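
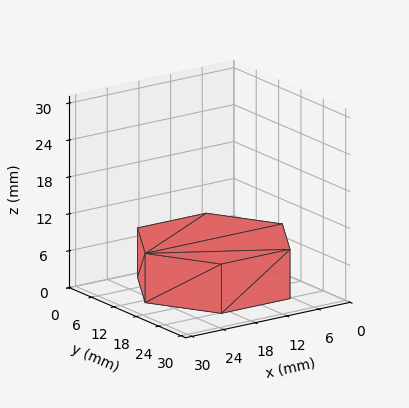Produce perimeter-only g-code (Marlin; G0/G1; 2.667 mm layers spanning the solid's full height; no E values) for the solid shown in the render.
Reading the render: the shape is a regular 6-sided prism (a cylinder approximated with 6 flat sides), circumscribed radius ≈ 13 mm, height ≈ 8 mm (dimensions read to the nearest mm from the axis ticks). For the g-code, the solid's height is divided into equal slices at the stated Δz and each level perimeter traced with G1 moves after a G0 lift.

; perimeter-only toolpath
G21 ; units = mm
G90 ; absolute positioning
G28 ; home
; layer 1
G0 Z2.667
G0 X26.000 Y13.000
G1 X19.500 Y24.258
G1 X6.500 Y24.258
G1 X0.000 Y13.000
G1 X6.500 Y1.742
G1 X19.500 Y1.742
G1 X26.000 Y13.000
; layer 2
G0 Z5.333
G0 X26.000 Y13.000
G1 X19.500 Y24.258
G1 X6.500 Y24.258
G1 X0.000 Y13.000
G1 X6.500 Y1.742
G1 X19.500 Y1.742
G1 X26.000 Y13.000
; layer 3
G0 Z8.000
G0 X26.000 Y13.000
G1 X19.500 Y24.258
G1 X6.500 Y24.258
G1 X0.000 Y13.000
G1 X6.500 Y1.742
G1 X19.500 Y1.742
G1 X26.000 Y13.000
M2 ; end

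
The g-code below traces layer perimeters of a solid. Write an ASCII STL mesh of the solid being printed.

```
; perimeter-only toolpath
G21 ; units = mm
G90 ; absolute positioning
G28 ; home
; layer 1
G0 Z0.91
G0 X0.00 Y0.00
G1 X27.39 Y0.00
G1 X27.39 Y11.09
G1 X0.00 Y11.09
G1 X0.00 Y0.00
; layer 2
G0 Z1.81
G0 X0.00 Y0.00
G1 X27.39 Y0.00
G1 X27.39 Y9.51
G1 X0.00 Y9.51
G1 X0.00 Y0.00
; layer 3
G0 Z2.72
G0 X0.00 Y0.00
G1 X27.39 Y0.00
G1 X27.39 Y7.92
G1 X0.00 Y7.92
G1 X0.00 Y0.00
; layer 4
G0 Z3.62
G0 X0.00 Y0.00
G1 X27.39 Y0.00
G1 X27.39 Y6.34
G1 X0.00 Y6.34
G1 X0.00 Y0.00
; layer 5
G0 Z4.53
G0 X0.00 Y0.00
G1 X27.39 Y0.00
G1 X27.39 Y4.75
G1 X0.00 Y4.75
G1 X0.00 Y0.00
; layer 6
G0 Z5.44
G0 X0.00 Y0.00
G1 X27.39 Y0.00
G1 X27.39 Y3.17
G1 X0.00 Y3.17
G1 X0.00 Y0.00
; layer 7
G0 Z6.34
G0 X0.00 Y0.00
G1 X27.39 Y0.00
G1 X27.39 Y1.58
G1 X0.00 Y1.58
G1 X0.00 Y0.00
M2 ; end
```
solid part
  facet normal 0.0000 0.0000 -1.0000
    outer loop
      vertex 27.39 12.68 0.00
      vertex 27.39 0.00 0.00
      vertex 0.00 0.00 0.00
    endloop
  endfacet
  facet normal 0.0000 0.0000 -1.0000
    outer loop
      vertex 0.00 12.68 0.00
      vertex 27.39 12.68 0.00
      vertex 0.00 0.00 0.00
    endloop
  endfacet
  facet normal 0.0000 -1.0000 0.0000
    outer loop
      vertex 0.00 0.00 0.00
      vertex 27.39 0.00 0.00
      vertex 27.39 0.00 7.25
    endloop
  endfacet
  facet normal 0.0000 -1.0000 0.0000
    outer loop
      vertex 0.00 0.00 0.00
      vertex 27.39 0.00 7.25
      vertex 0.00 0.00 7.25
    endloop
  endfacet
  facet normal 0.0000 0.4964 0.8681
    outer loop
      vertex 0.00 0.00 7.25
      vertex 27.39 0.00 7.25
      vertex 27.39 12.68 0.00
    endloop
  endfacet
  facet normal 0.0000 0.4964 0.8681
    outer loop
      vertex 0.00 0.00 7.25
      vertex 27.39 12.68 0.00
      vertex 0.00 12.68 0.00
    endloop
  endfacet
  facet normal -1.0000 0.0000 0.0000
    outer loop
      vertex 0.00 0.00 7.25
      vertex 0.00 12.68 0.00
      vertex 0.00 0.00 0.00
    endloop
  endfacet
  facet normal 1.0000 0.0000 0.0000
    outer loop
      vertex 27.39 0.00 0.00
      vertex 27.39 12.68 0.00
      vertex 27.39 0.00 7.25
    endloop
  endfacet
endsolid part

The G0 Z moves step by Δz≈0.91 mm. The G1 loops shrink linearly with z, so the solid tapers from its base footprint up to z≈7.25. Closing with a flat bottom cap and the tapered top and triangulating gives 8 facets — a wedge (ramp): 27.4 × 12.7 mm base, rising to 7.25 mm along the y=0 edge and sloping linearly to z=0 at y=12.7.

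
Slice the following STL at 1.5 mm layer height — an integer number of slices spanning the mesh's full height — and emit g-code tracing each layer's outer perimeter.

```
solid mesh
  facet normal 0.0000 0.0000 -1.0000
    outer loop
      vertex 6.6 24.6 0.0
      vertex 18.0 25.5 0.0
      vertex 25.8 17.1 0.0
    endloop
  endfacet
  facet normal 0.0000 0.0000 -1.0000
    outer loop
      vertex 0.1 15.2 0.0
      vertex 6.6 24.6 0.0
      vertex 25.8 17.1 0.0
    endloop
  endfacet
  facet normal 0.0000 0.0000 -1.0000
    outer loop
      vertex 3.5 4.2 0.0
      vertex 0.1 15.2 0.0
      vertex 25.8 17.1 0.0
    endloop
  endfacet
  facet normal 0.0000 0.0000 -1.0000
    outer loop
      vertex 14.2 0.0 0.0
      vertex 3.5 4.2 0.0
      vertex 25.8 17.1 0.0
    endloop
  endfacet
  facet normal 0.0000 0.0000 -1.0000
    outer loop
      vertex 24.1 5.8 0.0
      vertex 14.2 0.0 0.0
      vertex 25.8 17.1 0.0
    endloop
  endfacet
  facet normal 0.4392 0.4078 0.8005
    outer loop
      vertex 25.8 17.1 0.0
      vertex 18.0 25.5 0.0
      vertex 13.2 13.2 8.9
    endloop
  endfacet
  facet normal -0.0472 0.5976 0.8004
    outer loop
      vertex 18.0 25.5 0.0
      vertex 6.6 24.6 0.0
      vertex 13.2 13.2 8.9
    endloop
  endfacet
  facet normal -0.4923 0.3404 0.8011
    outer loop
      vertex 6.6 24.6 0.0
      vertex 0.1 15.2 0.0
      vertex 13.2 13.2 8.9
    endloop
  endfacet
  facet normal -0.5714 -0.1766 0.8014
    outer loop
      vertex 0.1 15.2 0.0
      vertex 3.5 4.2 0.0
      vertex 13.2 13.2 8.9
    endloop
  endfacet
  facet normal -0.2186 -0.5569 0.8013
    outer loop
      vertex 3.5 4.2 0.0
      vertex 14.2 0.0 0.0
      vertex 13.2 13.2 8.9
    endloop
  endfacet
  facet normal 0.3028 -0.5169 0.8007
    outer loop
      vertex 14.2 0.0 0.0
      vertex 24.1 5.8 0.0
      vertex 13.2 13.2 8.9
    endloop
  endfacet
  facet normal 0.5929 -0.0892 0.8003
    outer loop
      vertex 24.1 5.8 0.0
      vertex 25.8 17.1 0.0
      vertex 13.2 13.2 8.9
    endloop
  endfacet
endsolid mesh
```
; perimeter-only toolpath
G21 ; units = mm
G90 ; absolute positioning
G28 ; home
; layer 1
G0 Z1.5
G0 X23.7 Y16.5
G1 X17.2 Y23.4
G1 X7.7 Y22.7
G1 X2.3 Y14.9
G1 X5.1 Y5.7
G1 X14.0 Y2.2
G1 X22.3 Y7.0
G1 X23.7 Y16.5
; layer 2
G0 Z3.0
G0 X21.6 Y15.8
G1 X16.4 Y21.4
G1 X8.8 Y20.8
G1 X4.5 Y14.5
G1 X6.7 Y7.2
G1 X13.9 Y4.4
G1 X20.5 Y8.3
G1 X21.6 Y15.8
; layer 3
G0 Z4.5
G0 X19.5 Y15.2
G1 X15.6 Y19.4
G1 X9.9 Y18.9
G1 X6.6 Y14.2
G1 X8.3 Y8.7
G1 X13.7 Y6.6
G1 X18.6 Y9.5
G1 X19.5 Y15.2
; layer 4
G0 Z5.9
G0 X17.4 Y14.5
G1 X14.8 Y17.3
G1 X11.0 Y17.0
G1 X8.8 Y13.9
G1 X10.0 Y10.2
G1 X13.5 Y8.8
G1 X16.8 Y10.7
G1 X17.4 Y14.5
; layer 5
G0 Z7.4
G0 X15.3 Y13.8
G1 X14.0 Y15.2
G1 X12.1 Y15.1
G1 X11.0 Y13.5
G1 X11.6 Y11.7
G1 X13.4 Y11.0
G1 X15.0 Y12.0
G1 X15.3 Y13.8
M2 ; end

The solid is a regular 7-sided pyramid, base circumscribed radius ≈ 13.2 mm, apex at z ≈ 8.9 mm. Slicing at Δz = 1.5 mm — 6 equal slices spanning the solid's height, so layer i sits at z = i·h/6 — gives 5 non-empty perimeters. Each is a 7-segment closed polygon; G0 lifts to the layer z and rapids to the start vertex, then G1 traces the edges. The cross-section shrinks linearly with z (the slice at the apex is degenerate and omitted).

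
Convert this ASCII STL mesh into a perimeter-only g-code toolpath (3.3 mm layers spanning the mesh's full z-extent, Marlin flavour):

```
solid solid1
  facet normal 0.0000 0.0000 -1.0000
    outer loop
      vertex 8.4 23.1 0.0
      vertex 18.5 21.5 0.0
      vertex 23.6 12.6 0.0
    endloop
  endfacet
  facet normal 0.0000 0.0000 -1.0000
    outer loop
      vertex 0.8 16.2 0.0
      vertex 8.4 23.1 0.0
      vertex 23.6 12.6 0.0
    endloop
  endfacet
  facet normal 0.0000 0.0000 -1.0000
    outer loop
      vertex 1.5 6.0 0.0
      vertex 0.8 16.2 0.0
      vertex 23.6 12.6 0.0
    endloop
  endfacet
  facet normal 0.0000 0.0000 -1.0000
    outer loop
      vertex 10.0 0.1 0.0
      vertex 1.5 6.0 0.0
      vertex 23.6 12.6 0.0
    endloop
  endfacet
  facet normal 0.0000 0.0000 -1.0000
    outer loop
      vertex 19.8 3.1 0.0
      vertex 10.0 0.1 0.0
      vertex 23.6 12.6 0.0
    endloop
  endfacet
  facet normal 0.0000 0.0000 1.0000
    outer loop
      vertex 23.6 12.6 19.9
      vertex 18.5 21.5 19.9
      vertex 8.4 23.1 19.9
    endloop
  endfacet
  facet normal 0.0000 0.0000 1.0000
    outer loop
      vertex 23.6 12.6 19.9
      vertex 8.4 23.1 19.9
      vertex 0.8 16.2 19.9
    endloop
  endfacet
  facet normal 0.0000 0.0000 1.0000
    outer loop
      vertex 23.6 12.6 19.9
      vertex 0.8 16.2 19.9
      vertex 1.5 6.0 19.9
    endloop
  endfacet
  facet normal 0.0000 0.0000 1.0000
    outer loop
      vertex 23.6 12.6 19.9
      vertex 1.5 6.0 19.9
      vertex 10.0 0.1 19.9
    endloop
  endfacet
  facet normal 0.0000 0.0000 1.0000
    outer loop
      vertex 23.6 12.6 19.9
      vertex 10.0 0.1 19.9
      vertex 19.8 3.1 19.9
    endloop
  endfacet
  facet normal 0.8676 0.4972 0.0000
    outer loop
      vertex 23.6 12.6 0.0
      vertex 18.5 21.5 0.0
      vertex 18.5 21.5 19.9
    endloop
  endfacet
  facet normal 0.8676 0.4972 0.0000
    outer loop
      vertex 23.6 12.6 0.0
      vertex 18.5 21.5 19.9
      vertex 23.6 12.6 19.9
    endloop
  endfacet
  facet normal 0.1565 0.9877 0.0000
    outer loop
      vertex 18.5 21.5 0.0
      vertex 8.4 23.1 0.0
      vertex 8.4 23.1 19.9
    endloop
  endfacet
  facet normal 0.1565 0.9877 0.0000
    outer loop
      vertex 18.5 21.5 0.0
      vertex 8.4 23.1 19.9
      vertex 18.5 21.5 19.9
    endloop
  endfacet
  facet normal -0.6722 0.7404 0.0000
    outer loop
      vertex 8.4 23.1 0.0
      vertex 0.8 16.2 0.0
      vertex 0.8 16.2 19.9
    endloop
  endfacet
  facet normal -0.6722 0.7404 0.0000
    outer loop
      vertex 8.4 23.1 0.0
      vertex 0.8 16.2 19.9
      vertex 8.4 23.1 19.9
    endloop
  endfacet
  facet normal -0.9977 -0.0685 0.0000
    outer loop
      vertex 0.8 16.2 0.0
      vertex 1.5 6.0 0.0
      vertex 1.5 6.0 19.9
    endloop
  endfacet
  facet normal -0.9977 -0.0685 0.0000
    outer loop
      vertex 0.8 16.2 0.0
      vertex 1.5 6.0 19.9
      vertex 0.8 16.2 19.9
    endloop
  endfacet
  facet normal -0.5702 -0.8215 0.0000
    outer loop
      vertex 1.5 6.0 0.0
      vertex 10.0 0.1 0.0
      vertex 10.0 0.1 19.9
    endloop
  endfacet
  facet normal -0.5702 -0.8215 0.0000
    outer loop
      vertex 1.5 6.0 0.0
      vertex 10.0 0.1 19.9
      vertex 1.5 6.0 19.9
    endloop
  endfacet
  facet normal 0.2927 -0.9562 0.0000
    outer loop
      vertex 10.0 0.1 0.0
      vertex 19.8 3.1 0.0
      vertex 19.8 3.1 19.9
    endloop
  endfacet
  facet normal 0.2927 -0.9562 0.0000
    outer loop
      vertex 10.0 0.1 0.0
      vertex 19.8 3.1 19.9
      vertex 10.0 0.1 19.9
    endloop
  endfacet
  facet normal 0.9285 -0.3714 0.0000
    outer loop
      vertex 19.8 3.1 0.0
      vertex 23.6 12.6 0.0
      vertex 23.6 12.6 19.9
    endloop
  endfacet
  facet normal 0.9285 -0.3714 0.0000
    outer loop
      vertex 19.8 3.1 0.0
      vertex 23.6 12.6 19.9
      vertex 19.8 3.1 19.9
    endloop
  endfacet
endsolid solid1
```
; perimeter-only toolpath
G21 ; units = mm
G90 ; absolute positioning
G28 ; home
; layer 1
G0 Z3.3
G0 X23.6 Y12.6
G1 X18.5 Y21.5
G1 X8.4 Y23.1
G1 X0.8 Y16.2
G1 X1.5 Y6.0
G1 X10.0 Y0.1
G1 X19.8 Y3.1
G1 X23.6 Y12.6
; layer 2
G0 Z6.6
G0 X23.6 Y12.6
G1 X18.5 Y21.5
G1 X8.4 Y23.1
G1 X0.8 Y16.2
G1 X1.5 Y6.0
G1 X10.0 Y0.1
G1 X19.8 Y3.1
G1 X23.6 Y12.6
; layer 3
G0 Z9.9
G0 X23.6 Y12.6
G1 X18.5 Y21.5
G1 X8.4 Y23.1
G1 X0.8 Y16.2
G1 X1.5 Y6.0
G1 X10.0 Y0.1
G1 X19.8 Y3.1
G1 X23.6 Y12.6
; layer 4
G0 Z13.3
G0 X23.6 Y12.6
G1 X18.5 Y21.5
G1 X8.4 Y23.1
G1 X0.8 Y16.2
G1 X1.5 Y6.0
G1 X10.0 Y0.1
G1 X19.8 Y3.1
G1 X23.6 Y12.6
; layer 5
G0 Z16.6
G0 X23.6 Y12.6
G1 X18.5 Y21.5
G1 X8.4 Y23.1
G1 X0.8 Y16.2
G1 X1.5 Y6.0
G1 X10.0 Y0.1
G1 X19.8 Y3.1
G1 X23.6 Y12.6
; layer 6
G0 Z19.9
G0 X23.6 Y12.6
G1 X18.5 Y21.5
G1 X8.4 Y23.1
G1 X0.8 Y16.2
G1 X1.5 Y6.0
G1 X10.0 Y0.1
G1 X19.8 Y3.1
G1 X23.6 Y12.6
M2 ; end

The solid is a regular 7-sided prism (a cylinder approximated with 7 flat sides), circumscribed radius ≈ 11.8 mm, height ≈ 19.9 mm. Slicing at Δz = 3.3 mm — 6 equal slices spanning the solid's height, so layer i sits at z = i·h/6 — gives 6 non-empty perimeters. Each is a 7-segment closed polygon; G0 lifts to the layer z and rapids to the start vertex, then G1 traces the edges.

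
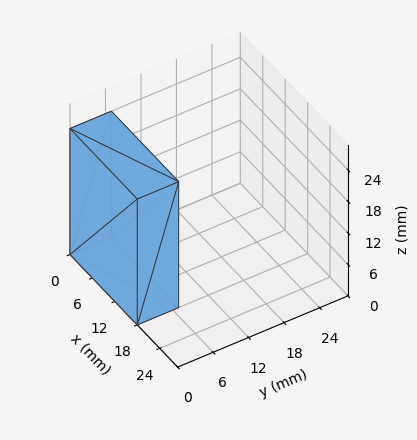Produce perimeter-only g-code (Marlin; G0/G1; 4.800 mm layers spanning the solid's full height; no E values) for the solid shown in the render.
Reading the render: the shape is a rectangular box, roughly 18 × 7 mm footprint and 24 mm tall (dimensions read to the nearest mm from the axis ticks). For the g-code, the solid's height is divided into equal slices at the stated Δz and each level perimeter traced with G1 moves after a G0 lift.

; perimeter-only toolpath
G21 ; units = mm
G90 ; absolute positioning
G28 ; home
; layer 1
G0 Z4.800
G0 X0.000 Y0.000
G1 X18.000 Y0.000
G1 X18.000 Y7.000
G1 X0.000 Y7.000
G1 X0.000 Y0.000
; layer 2
G0 Z9.600
G0 X0.000 Y0.000
G1 X18.000 Y0.000
G1 X18.000 Y7.000
G1 X0.000 Y7.000
G1 X0.000 Y0.000
; layer 3
G0 Z14.400
G0 X0.000 Y0.000
G1 X18.000 Y0.000
G1 X18.000 Y7.000
G1 X0.000 Y7.000
G1 X0.000 Y0.000
; layer 4
G0 Z19.200
G0 X0.000 Y0.000
G1 X18.000 Y0.000
G1 X18.000 Y7.000
G1 X0.000 Y7.000
G1 X0.000 Y0.000
; layer 5
G0 Z24.000
G0 X0.000 Y0.000
G1 X18.000 Y0.000
G1 X18.000 Y7.000
G1 X0.000 Y7.000
G1 X0.000 Y0.000
M2 ; end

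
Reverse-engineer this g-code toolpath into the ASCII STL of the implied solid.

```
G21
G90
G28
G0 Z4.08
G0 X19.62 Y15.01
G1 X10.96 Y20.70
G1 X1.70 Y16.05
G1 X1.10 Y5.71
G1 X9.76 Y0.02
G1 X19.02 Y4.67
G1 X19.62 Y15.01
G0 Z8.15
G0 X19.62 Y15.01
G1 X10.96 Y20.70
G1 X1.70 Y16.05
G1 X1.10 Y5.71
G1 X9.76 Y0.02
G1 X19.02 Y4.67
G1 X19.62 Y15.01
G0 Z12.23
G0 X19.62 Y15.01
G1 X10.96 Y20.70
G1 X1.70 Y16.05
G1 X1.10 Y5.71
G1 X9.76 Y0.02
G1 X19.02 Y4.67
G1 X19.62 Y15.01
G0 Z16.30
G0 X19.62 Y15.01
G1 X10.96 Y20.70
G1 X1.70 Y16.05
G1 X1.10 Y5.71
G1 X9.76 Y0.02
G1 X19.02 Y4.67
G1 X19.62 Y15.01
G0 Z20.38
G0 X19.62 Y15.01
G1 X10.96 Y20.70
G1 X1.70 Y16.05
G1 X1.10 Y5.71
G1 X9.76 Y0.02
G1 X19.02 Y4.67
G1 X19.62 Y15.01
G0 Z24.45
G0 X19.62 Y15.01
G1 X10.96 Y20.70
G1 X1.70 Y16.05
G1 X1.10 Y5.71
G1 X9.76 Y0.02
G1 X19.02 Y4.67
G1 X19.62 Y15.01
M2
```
solid part
  facet normal 0.0000 0.0000 -1.0000
    outer loop
      vertex 1.70 16.05 0.00
      vertex 10.96 20.70 0.00
      vertex 19.62 15.01 0.00
    endloop
  endfacet
  facet normal 0.0000 0.0000 -1.0000
    outer loop
      vertex 1.10 5.71 0.00
      vertex 1.70 16.05 0.00
      vertex 19.62 15.01 0.00
    endloop
  endfacet
  facet normal 0.0000 0.0000 -1.0000
    outer loop
      vertex 9.76 0.02 0.00
      vertex 1.10 5.71 0.00
      vertex 19.62 15.01 0.00
    endloop
  endfacet
  facet normal 0.0000 0.0000 -1.0000
    outer loop
      vertex 19.02 4.67 0.00
      vertex 9.76 0.02 0.00
      vertex 19.62 15.01 0.00
    endloop
  endfacet
  facet normal 0.0000 0.0000 1.0000
    outer loop
      vertex 19.62 15.01 24.45
      vertex 10.96 20.70 24.45
      vertex 1.70 16.05 24.45
    endloop
  endfacet
  facet normal 0.0000 0.0000 1.0000
    outer loop
      vertex 19.62 15.01 24.45
      vertex 1.70 16.05 24.45
      vertex 1.10 5.71 24.45
    endloop
  endfacet
  facet normal 0.0000 0.0000 1.0000
    outer loop
      vertex 19.62 15.01 24.45
      vertex 1.10 5.71 24.45
      vertex 9.76 0.02 24.45
    endloop
  endfacet
  facet normal 0.0000 0.0000 1.0000
    outer loop
      vertex 19.62 15.01 24.45
      vertex 9.76 0.02 24.45
      vertex 19.02 4.67 24.45
    endloop
  endfacet
  facet normal 0.5491 0.8357 0.0000
    outer loop
      vertex 19.62 15.01 0.00
      vertex 10.96 20.70 0.00
      vertex 10.96 20.70 24.45
    endloop
  endfacet
  facet normal 0.5491 0.8357 0.0000
    outer loop
      vertex 19.62 15.01 0.00
      vertex 10.96 20.70 24.45
      vertex 19.62 15.01 24.45
    endloop
  endfacet
  facet normal -0.4488 0.8937 0.0000
    outer loop
      vertex 10.96 20.70 0.00
      vertex 1.70 16.05 0.00
      vertex 1.70 16.05 24.45
    endloop
  endfacet
  facet normal -0.4488 0.8937 0.0000
    outer loop
      vertex 10.96 20.70 0.00
      vertex 1.70 16.05 24.45
      vertex 10.96 20.70 24.45
    endloop
  endfacet
  facet normal -0.9983 0.0579 0.0000
    outer loop
      vertex 1.70 16.05 0.00
      vertex 1.10 5.71 0.00
      vertex 1.10 5.71 24.45
    endloop
  endfacet
  facet normal -0.9983 0.0579 0.0000
    outer loop
      vertex 1.70 16.05 0.00
      vertex 1.10 5.71 24.45
      vertex 1.70 16.05 24.45
    endloop
  endfacet
  facet normal -0.5491 -0.8357 0.0000
    outer loop
      vertex 1.10 5.71 0.00
      vertex 9.76 0.02 0.00
      vertex 9.76 0.02 24.45
    endloop
  endfacet
  facet normal -0.5491 -0.8357 0.0000
    outer loop
      vertex 1.10 5.71 0.00
      vertex 9.76 0.02 24.45
      vertex 1.10 5.71 24.45
    endloop
  endfacet
  facet normal 0.4488 -0.8937 0.0000
    outer loop
      vertex 9.76 0.02 0.00
      vertex 19.02 4.67 0.00
      vertex 19.02 4.67 24.45
    endloop
  endfacet
  facet normal 0.4488 -0.8937 0.0000
    outer loop
      vertex 9.76 0.02 0.00
      vertex 19.02 4.67 24.45
      vertex 9.76 0.02 24.45
    endloop
  endfacet
  facet normal 0.9983 -0.0579 0.0000
    outer loop
      vertex 19.02 4.67 0.00
      vertex 19.62 15.01 0.00
      vertex 19.62 15.01 24.45
    endloop
  endfacet
  facet normal 0.9983 -0.0579 0.0000
    outer loop
      vertex 19.02 4.67 0.00
      vertex 19.62 15.01 24.45
      vertex 19.02 4.67 24.45
    endloop
  endfacet
endsolid part

The G0 Z moves step by Δz≈4.08 mm. Every layer's G1 loop is the same polygon, so the solid is a straight extrusion of it from z=0 to z≈24.4. Closing with flat bottom and top caps and triangulating gives 20 facets — a regular 6-sided prism (a cylinder approximated with 6 flat sides), circumscribed radius ≈ 10.4 mm, height ≈ 24.4 mm.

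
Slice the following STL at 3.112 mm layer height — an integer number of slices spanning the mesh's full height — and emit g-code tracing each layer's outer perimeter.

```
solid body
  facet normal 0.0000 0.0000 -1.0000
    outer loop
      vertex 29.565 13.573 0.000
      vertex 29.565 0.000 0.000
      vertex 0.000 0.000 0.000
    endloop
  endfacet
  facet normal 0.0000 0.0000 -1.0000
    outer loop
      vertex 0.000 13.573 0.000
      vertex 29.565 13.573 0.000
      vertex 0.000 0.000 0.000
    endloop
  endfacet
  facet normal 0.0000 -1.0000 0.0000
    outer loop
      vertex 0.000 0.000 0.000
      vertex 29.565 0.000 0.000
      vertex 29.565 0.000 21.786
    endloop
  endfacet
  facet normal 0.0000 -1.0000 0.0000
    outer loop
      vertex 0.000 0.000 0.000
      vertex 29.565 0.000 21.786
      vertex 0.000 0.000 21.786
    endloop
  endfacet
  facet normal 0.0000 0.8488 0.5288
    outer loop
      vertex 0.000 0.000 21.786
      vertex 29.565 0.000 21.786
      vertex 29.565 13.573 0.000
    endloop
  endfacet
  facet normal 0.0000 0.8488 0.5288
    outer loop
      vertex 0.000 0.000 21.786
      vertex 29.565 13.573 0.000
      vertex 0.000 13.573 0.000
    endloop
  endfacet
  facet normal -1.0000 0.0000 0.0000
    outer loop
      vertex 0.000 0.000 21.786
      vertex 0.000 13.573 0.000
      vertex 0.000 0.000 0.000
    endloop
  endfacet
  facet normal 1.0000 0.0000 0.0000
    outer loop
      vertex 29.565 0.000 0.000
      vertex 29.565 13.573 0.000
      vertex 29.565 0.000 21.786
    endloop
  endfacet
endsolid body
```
; perimeter-only toolpath
G21 ; units = mm
G90 ; absolute positioning
G28 ; home
; layer 1
G0 Z3.112
G0 X0.000 Y0.000
G1 X29.565 Y0.000
G1 X29.565 Y11.634
G1 X0.000 Y11.634
G1 X0.000 Y0.000
; layer 2
G0 Z6.225
G0 X0.000 Y0.000
G1 X29.565 Y0.000
G1 X29.565 Y9.695
G1 X0.000 Y9.695
G1 X0.000 Y0.000
; layer 3
G0 Z9.337
G0 X0.000 Y0.000
G1 X29.565 Y0.000
G1 X29.565 Y7.756
G1 X0.000 Y7.756
G1 X0.000 Y0.000
; layer 4
G0 Z12.449
G0 X0.000 Y0.000
G1 X29.565 Y0.000
G1 X29.565 Y5.817
G1 X0.000 Y5.817
G1 X0.000 Y0.000
; layer 5
G0 Z15.561
G0 X0.000 Y0.000
G1 X29.565 Y0.000
G1 X29.565 Y3.878
G1 X0.000 Y3.878
G1 X0.000 Y0.000
; layer 6
G0 Z18.674
G0 X0.000 Y0.000
G1 X29.565 Y0.000
G1 X29.565 Y1.939
G1 X0.000 Y1.939
G1 X0.000 Y0.000
M2 ; end

The solid is a wedge (ramp): 29.6 × 13.6 mm base, rising to 21.8 mm along the y=0 edge and sloping linearly to z=0 at y=13.6. Slicing at Δz = 3.112 mm — 7 equal slices spanning the solid's height, so layer i sits at z = i·h/7 — gives 6 non-empty perimeters. Each is a 4-segment closed polygon; G0 lifts to the layer z and rapids to the start vertex, then G1 traces the edges. The cross-section shrinks linearly with z (the slice at the apex is degenerate and omitted).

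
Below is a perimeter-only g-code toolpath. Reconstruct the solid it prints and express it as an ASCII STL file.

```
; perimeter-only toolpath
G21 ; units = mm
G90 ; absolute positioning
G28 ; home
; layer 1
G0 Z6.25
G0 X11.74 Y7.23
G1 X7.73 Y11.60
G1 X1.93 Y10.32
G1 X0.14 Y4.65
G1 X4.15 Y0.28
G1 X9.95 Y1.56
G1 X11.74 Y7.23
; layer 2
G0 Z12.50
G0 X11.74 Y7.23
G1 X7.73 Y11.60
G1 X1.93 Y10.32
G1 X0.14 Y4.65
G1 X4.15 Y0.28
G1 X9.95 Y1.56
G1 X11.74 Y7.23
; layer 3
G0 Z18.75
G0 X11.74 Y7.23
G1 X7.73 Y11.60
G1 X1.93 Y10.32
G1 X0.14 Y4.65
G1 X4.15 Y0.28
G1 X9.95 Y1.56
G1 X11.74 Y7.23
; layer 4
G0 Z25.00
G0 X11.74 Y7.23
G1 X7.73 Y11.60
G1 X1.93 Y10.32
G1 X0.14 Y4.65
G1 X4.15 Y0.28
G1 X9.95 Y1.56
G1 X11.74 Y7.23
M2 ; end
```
solid part
  facet normal 0.0000 0.0000 -1.0000
    outer loop
      vertex 1.93 10.32 0.00
      vertex 7.73 11.60 0.00
      vertex 11.74 7.23 0.00
    endloop
  endfacet
  facet normal 0.0000 0.0000 -1.0000
    outer loop
      vertex 0.14 4.65 0.00
      vertex 1.93 10.32 0.00
      vertex 11.74 7.23 0.00
    endloop
  endfacet
  facet normal 0.0000 0.0000 -1.0000
    outer loop
      vertex 4.15 0.28 0.00
      vertex 0.14 4.65 0.00
      vertex 11.74 7.23 0.00
    endloop
  endfacet
  facet normal 0.0000 0.0000 -1.0000
    outer loop
      vertex 9.95 1.56 0.00
      vertex 4.15 0.28 0.00
      vertex 11.74 7.23 0.00
    endloop
  endfacet
  facet normal 0.0000 0.0000 1.0000
    outer loop
      vertex 11.74 7.23 25.00
      vertex 7.73 11.60 25.00
      vertex 1.93 10.32 25.00
    endloop
  endfacet
  facet normal 0.0000 0.0000 1.0000
    outer loop
      vertex 11.74 7.23 25.00
      vertex 1.93 10.32 25.00
      vertex 0.14 4.65 25.00
    endloop
  endfacet
  facet normal 0.0000 0.0000 1.0000
    outer loop
      vertex 11.74 7.23 25.00
      vertex 0.14 4.65 25.00
      vertex 4.15 0.28 25.00
    endloop
  endfacet
  facet normal 0.0000 0.0000 1.0000
    outer loop
      vertex 11.74 7.23 25.00
      vertex 4.15 0.28 25.00
      vertex 9.95 1.56 25.00
    endloop
  endfacet
  facet normal 0.7368 0.6761 0.0000
    outer loop
      vertex 11.74 7.23 0.00
      vertex 7.73 11.60 0.00
      vertex 7.73 11.60 25.00
    endloop
  endfacet
  facet normal 0.7368 0.6761 0.0000
    outer loop
      vertex 11.74 7.23 0.00
      vertex 7.73 11.60 25.00
      vertex 11.74 7.23 25.00
    endloop
  endfacet
  facet normal -0.2155 0.9765 0.0000
    outer loop
      vertex 7.73 11.60 0.00
      vertex 1.93 10.32 0.00
      vertex 1.93 10.32 25.00
    endloop
  endfacet
  facet normal -0.2155 0.9765 0.0000
    outer loop
      vertex 7.73 11.60 0.00
      vertex 1.93 10.32 25.00
      vertex 7.73 11.60 25.00
    endloop
  endfacet
  facet normal -0.9536 0.3011 0.0000
    outer loop
      vertex 1.93 10.32 0.00
      vertex 0.14 4.65 0.00
      vertex 0.14 4.65 25.00
    endloop
  endfacet
  facet normal -0.9536 0.3011 0.0000
    outer loop
      vertex 1.93 10.32 0.00
      vertex 0.14 4.65 25.00
      vertex 1.93 10.32 25.00
    endloop
  endfacet
  facet normal -0.7368 -0.6761 0.0000
    outer loop
      vertex 0.14 4.65 0.00
      vertex 4.15 0.28 0.00
      vertex 4.15 0.28 25.00
    endloop
  endfacet
  facet normal -0.7368 -0.6761 0.0000
    outer loop
      vertex 0.14 4.65 0.00
      vertex 4.15 0.28 25.00
      vertex 0.14 4.65 25.00
    endloop
  endfacet
  facet normal 0.2155 -0.9765 0.0000
    outer loop
      vertex 4.15 0.28 0.00
      vertex 9.95 1.56 0.00
      vertex 9.95 1.56 25.00
    endloop
  endfacet
  facet normal 0.2155 -0.9765 0.0000
    outer loop
      vertex 4.15 0.28 0.00
      vertex 9.95 1.56 25.00
      vertex 4.15 0.28 25.00
    endloop
  endfacet
  facet normal 0.9536 -0.3011 0.0000
    outer loop
      vertex 9.95 1.56 0.00
      vertex 11.74 7.23 0.00
      vertex 11.74 7.23 25.00
    endloop
  endfacet
  facet normal 0.9536 -0.3011 0.0000
    outer loop
      vertex 9.95 1.56 0.00
      vertex 11.74 7.23 25.00
      vertex 9.95 1.56 25.00
    endloop
  endfacet
endsolid part

The G0 Z moves step by Δz≈6.25 mm. Every layer's G1 loop is the same polygon, so the solid is a straight extrusion of it from z=0 to z≈25. Closing with flat bottom and top caps and triangulating gives 20 facets — a regular 6-sided prism (a cylinder approximated with 6 flat sides), circumscribed radius ≈ 5.94 mm, height ≈ 25 mm.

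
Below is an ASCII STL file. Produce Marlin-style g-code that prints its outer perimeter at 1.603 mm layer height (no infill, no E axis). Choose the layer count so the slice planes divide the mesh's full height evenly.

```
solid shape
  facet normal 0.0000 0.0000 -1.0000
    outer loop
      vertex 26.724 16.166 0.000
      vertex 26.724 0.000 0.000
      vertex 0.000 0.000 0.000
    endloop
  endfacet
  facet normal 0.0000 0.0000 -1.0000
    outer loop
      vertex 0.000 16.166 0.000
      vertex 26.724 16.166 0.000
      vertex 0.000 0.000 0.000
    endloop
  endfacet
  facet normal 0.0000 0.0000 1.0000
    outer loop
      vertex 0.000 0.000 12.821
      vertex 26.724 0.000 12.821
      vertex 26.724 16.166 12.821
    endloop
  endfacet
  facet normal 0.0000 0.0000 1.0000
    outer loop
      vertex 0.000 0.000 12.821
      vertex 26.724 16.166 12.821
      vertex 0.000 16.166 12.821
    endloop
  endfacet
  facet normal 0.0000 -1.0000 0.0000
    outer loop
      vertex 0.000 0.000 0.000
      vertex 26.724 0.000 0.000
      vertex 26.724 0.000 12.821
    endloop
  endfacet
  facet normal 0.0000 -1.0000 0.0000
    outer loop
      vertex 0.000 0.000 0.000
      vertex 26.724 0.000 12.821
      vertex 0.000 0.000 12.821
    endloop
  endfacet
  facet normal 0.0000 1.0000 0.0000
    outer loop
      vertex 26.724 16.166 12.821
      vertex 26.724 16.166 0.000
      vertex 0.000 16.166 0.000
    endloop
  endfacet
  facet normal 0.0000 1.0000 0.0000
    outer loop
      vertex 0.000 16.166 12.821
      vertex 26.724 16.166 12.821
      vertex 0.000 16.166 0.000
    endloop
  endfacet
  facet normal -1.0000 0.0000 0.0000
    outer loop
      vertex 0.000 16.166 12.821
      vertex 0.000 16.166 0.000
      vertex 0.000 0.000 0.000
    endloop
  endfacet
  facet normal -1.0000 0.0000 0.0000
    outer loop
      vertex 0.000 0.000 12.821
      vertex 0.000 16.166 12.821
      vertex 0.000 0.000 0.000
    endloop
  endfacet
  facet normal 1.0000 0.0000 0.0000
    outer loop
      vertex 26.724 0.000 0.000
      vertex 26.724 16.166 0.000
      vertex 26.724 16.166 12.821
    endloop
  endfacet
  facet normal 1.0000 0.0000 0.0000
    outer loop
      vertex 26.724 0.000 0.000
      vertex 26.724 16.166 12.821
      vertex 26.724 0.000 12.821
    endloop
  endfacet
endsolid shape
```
; perimeter-only toolpath
G21 ; units = mm
G90 ; absolute positioning
G28 ; home
; layer 1
G0 Z1.603
G0 X0.000 Y0.000
G1 X26.724 Y0.000
G1 X26.724 Y16.166
G1 X0.000 Y16.166
G1 X0.000 Y0.000
; layer 2
G0 Z3.205
G0 X0.000 Y0.000
G1 X26.724 Y0.000
G1 X26.724 Y16.166
G1 X0.000 Y16.166
G1 X0.000 Y0.000
; layer 3
G0 Z4.808
G0 X0.000 Y0.000
G1 X26.724 Y0.000
G1 X26.724 Y16.166
G1 X0.000 Y16.166
G1 X0.000 Y0.000
; layer 4
G0 Z6.410
G0 X0.000 Y0.000
G1 X26.724 Y0.000
G1 X26.724 Y16.166
G1 X0.000 Y16.166
G1 X0.000 Y0.000
; layer 5
G0 Z8.013
G0 X0.000 Y0.000
G1 X26.724 Y0.000
G1 X26.724 Y16.166
G1 X0.000 Y16.166
G1 X0.000 Y0.000
; layer 6
G0 Z9.616
G0 X0.000 Y0.000
G1 X26.724 Y0.000
G1 X26.724 Y16.166
G1 X0.000 Y16.166
G1 X0.000 Y0.000
; layer 7
G0 Z11.218
G0 X0.000 Y0.000
G1 X26.724 Y0.000
G1 X26.724 Y16.166
G1 X0.000 Y16.166
G1 X0.000 Y0.000
; layer 8
G0 Z12.821
G0 X0.000 Y0.000
G1 X26.724 Y0.000
G1 X26.724 Y16.166
G1 X0.000 Y16.166
G1 X0.000 Y0.000
M2 ; end

The solid is a rectangular box, roughly 26.7 × 16.2 mm footprint and 12.8 mm tall. Slicing at Δz = 1.603 mm — 8 equal slices spanning the solid's height, so layer i sits at z = i·h/8 — gives 8 non-empty perimeters. Each is a 4-segment closed polygon; G0 lifts to the layer z and rapids to the start vertex, then G1 traces the edges.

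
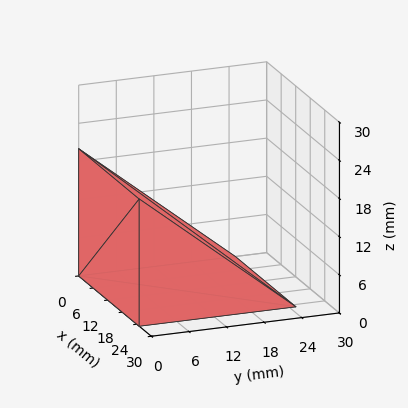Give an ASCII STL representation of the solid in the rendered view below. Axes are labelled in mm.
Reading the render: the shape is a wedge (ramp): 25 × 25 mm base, rising to 20 mm along the y=0 edge and sloping linearly to z=0 at y=25 (dimensions read to the nearest mm from the axis ticks). For the STL, each face is triangulated and given an outward normal.

solid part
  facet normal 0.0000 0.0000 -1.0000
    outer loop
      vertex 25.00 25.00 0.00
      vertex 25.00 0.00 0.00
      vertex 0.00 0.00 0.00
    endloop
  endfacet
  facet normal 0.0000 0.0000 -1.0000
    outer loop
      vertex 0.00 25.00 0.00
      vertex 25.00 25.00 0.00
      vertex 0.00 0.00 0.00
    endloop
  endfacet
  facet normal 0.0000 -1.0000 0.0000
    outer loop
      vertex 0.00 0.00 0.00
      vertex 25.00 0.00 0.00
      vertex 25.00 0.00 20.00
    endloop
  endfacet
  facet normal 0.0000 -1.0000 0.0000
    outer loop
      vertex 0.00 0.00 0.00
      vertex 25.00 0.00 20.00
      vertex 0.00 0.00 20.00
    endloop
  endfacet
  facet normal 0.0000 0.6247 0.7809
    outer loop
      vertex 0.00 0.00 20.00
      vertex 25.00 0.00 20.00
      vertex 25.00 25.00 0.00
    endloop
  endfacet
  facet normal 0.0000 0.6247 0.7809
    outer loop
      vertex 0.00 0.00 20.00
      vertex 25.00 25.00 0.00
      vertex 0.00 25.00 0.00
    endloop
  endfacet
  facet normal -1.0000 0.0000 0.0000
    outer loop
      vertex 0.00 0.00 20.00
      vertex 0.00 25.00 0.00
      vertex 0.00 0.00 0.00
    endloop
  endfacet
  facet normal 1.0000 0.0000 0.0000
    outer loop
      vertex 25.00 0.00 0.00
      vertex 25.00 25.00 0.00
      vertex 25.00 0.00 20.00
    endloop
  endfacet
endsolid part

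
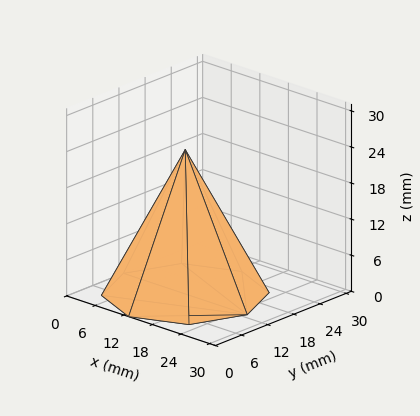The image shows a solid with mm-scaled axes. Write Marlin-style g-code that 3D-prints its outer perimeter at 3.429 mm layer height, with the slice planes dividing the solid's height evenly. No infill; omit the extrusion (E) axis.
Reading the render: the shape is a regular 8-sided pyramid, base circumscribed radius ≈ 13 mm, apex at z ≈ 24 mm (dimensions read to the nearest mm from the axis ticks). For the g-code, the solid's height is divided into equal slices at the stated Δz and each level perimeter traced with G1 moves after a G0 lift.

; perimeter-only toolpath
G21 ; units = mm
G90 ; absolute positioning
G28 ; home
; layer 1
G0 Z3.429
G0 X24.143 Y13.000
G1 X20.879 Y20.879
G1 X13.000 Y24.143
G1 X5.121 Y20.879
G1 X1.857 Y13.000
G1 X5.121 Y5.121
G1 X13.000 Y1.857
G1 X20.879 Y5.121
G1 X24.143 Y13.000
; layer 2
G0 Z6.857
G0 X22.286 Y13.000
G1 X19.566 Y19.566
G1 X13.000 Y22.286
G1 X6.434 Y19.566
G1 X3.714 Y13.000
G1 X6.434 Y6.434
G1 X13.000 Y3.714
G1 X19.566 Y6.434
G1 X22.286 Y13.000
; layer 3
G0 Z10.286
G0 X20.429 Y13.000
G1 X18.253 Y18.253
G1 X13.000 Y20.429
G1 X7.747 Y18.253
G1 X5.571 Y13.000
G1 X7.747 Y7.747
G1 X13.000 Y5.571
G1 X18.253 Y7.747
G1 X20.429 Y13.000
; layer 4
G0 Z13.714
G0 X18.571 Y13.000
G1 X16.939 Y16.939
G1 X13.000 Y18.571
G1 X9.061 Y16.939
G1 X7.429 Y13.000
G1 X9.061 Y9.061
G1 X13.000 Y7.429
G1 X16.939 Y9.061
G1 X18.571 Y13.000
; layer 5
G0 Z17.143
G0 X16.714 Y13.000
G1 X15.626 Y15.626
G1 X13.000 Y16.714
G1 X10.374 Y15.626
G1 X9.286 Y13.000
G1 X10.374 Y10.374
G1 X13.000 Y9.286
G1 X15.626 Y10.374
G1 X16.714 Y13.000
; layer 6
G0 Z20.571
G0 X14.857 Y13.000
G1 X14.313 Y14.313
G1 X13.000 Y14.857
G1 X11.687 Y14.313
G1 X11.143 Y13.000
G1 X11.687 Y11.687
G1 X13.000 Y11.143
G1 X14.313 Y11.687
G1 X14.857 Y13.000
M2 ; end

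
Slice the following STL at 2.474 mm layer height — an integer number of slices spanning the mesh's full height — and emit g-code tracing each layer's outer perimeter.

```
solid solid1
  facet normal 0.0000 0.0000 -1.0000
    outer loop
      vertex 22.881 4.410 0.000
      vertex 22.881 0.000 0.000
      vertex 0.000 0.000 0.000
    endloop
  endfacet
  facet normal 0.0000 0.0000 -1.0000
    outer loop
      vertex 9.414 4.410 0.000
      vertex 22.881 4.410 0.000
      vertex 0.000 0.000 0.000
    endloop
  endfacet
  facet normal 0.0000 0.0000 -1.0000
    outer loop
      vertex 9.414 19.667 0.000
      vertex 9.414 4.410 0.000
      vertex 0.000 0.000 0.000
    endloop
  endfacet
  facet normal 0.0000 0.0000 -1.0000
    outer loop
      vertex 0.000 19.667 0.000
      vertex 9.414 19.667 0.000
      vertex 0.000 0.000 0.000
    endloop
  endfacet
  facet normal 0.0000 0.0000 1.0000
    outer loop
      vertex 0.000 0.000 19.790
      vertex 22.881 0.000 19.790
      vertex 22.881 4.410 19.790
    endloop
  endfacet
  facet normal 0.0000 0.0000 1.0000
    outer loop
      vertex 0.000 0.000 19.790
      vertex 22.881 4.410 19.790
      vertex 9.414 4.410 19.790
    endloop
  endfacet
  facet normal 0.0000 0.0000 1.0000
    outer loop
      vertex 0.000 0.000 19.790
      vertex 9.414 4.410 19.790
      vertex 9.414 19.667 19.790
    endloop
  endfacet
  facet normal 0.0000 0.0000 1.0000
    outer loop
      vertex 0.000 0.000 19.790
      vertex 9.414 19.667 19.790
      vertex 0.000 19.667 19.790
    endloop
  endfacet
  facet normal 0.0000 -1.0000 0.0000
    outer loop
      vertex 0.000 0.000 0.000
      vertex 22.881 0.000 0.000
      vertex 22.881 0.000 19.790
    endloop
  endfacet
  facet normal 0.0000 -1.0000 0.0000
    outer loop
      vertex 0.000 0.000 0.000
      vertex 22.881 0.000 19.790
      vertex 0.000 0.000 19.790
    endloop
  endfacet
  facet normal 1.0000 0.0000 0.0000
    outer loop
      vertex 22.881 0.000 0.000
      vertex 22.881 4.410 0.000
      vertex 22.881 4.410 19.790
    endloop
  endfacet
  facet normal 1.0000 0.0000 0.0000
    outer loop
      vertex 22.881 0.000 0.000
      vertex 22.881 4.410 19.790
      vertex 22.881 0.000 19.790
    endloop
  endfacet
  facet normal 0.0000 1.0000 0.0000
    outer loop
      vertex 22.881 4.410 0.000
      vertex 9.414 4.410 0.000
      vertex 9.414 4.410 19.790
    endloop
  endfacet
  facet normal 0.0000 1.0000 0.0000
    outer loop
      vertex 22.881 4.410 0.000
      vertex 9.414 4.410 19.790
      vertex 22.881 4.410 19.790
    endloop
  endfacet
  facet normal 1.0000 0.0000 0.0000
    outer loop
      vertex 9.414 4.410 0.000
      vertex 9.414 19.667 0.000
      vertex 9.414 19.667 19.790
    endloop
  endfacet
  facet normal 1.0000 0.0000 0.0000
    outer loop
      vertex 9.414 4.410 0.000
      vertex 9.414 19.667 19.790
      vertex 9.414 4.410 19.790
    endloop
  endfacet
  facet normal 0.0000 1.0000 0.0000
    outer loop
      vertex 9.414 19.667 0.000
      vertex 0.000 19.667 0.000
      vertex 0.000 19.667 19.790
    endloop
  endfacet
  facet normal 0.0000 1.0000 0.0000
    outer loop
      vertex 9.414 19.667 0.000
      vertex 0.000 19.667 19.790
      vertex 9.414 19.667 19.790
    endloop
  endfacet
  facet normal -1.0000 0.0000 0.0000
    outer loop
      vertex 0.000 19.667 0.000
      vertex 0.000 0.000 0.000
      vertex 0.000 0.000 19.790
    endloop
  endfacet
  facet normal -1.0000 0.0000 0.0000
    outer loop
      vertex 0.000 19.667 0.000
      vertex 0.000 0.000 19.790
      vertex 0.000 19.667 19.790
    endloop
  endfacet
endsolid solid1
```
; perimeter-only toolpath
G21 ; units = mm
G90 ; absolute positioning
G28 ; home
; layer 1
G0 Z2.474
G0 X0.000 Y0.000
G1 X22.881 Y0.000
G1 X22.881 Y4.410
G1 X9.414 Y4.410
G1 X9.414 Y19.667
G1 X0.000 Y19.667
G1 X0.000 Y0.000
; layer 2
G0 Z4.947
G0 X0.000 Y0.000
G1 X22.881 Y0.000
G1 X22.881 Y4.410
G1 X9.414 Y4.410
G1 X9.414 Y19.667
G1 X0.000 Y19.667
G1 X0.000 Y0.000
; layer 3
G0 Z7.421
G0 X0.000 Y0.000
G1 X22.881 Y0.000
G1 X22.881 Y4.410
G1 X9.414 Y4.410
G1 X9.414 Y19.667
G1 X0.000 Y19.667
G1 X0.000 Y0.000
; layer 4
G0 Z9.895
G0 X0.000 Y0.000
G1 X22.881 Y0.000
G1 X22.881 Y4.410
G1 X9.414 Y4.410
G1 X9.414 Y19.667
G1 X0.000 Y19.667
G1 X0.000 Y0.000
; layer 5
G0 Z12.369
G0 X0.000 Y0.000
G1 X22.881 Y0.000
G1 X22.881 Y4.410
G1 X9.414 Y4.410
G1 X9.414 Y19.667
G1 X0.000 Y19.667
G1 X0.000 Y0.000
; layer 6
G0 Z14.842
G0 X0.000 Y0.000
G1 X22.881 Y0.000
G1 X22.881 Y4.410
G1 X9.414 Y4.410
G1 X9.414 Y19.667
G1 X0.000 Y19.667
G1 X0.000 Y0.000
; layer 7
G0 Z17.316
G0 X0.000 Y0.000
G1 X22.881 Y0.000
G1 X22.881 Y4.410
G1 X9.414 Y4.410
G1 X9.414 Y19.667
G1 X0.000 Y19.667
G1 X0.000 Y0.000
; layer 8
G0 Z19.790
G0 X0.000 Y0.000
G1 X22.881 Y0.000
G1 X22.881 Y4.410
G1 X9.414 Y4.410
G1 X9.414 Y19.667
G1 X0.000 Y19.667
G1 X0.000 Y0.000
M2 ; end

The solid is an L-shaped prism: outer 22.9 × 19.7 mm, arm thicknesses ≈ 4.41 mm (horizontal) and 9.41 mm (vertical), extruded 19.8 mm in z. Slicing at Δz = 2.474 mm — 8 equal slices spanning the solid's height, so layer i sits at z = i·h/8 — gives 8 non-empty perimeters. Each is a 6-segment closed polygon; G0 lifts to the layer z and rapids to the start vertex, then G1 traces the edges.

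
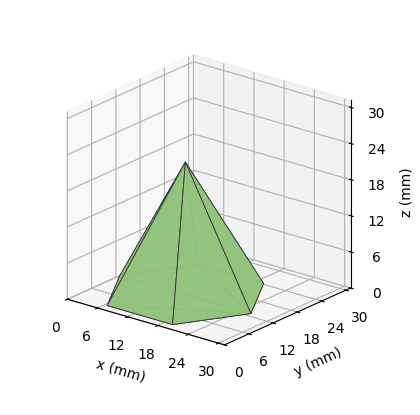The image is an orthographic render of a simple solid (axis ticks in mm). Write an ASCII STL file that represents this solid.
Reading the render: the shape is a regular 6-sided pyramid, base circumscribed radius ≈ 13 mm, apex at z ≈ 22 mm (dimensions read to the nearest mm from the axis ticks). For the STL, each face is triangulated and given an outward normal.

solid part
  facet normal 0.0000 0.0000 -1.0000
    outer loop
      vertex 6.500 24.258 0.000
      vertex 19.500 24.258 0.000
      vertex 26.000 13.000 0.000
    endloop
  endfacet
  facet normal 0.0000 0.0000 -1.0000
    outer loop
      vertex 0.000 13.000 0.000
      vertex 6.500 24.258 0.000
      vertex 26.000 13.000 0.000
    endloop
  endfacet
  facet normal 0.0000 0.0000 -1.0000
    outer loop
      vertex 6.500 1.742 0.000
      vertex 0.000 13.000 0.000
      vertex 26.000 13.000 0.000
    endloop
  endfacet
  facet normal 0.0000 0.0000 -1.0000
    outer loop
      vertex 19.500 1.742 0.000
      vertex 6.500 1.742 0.000
      vertex 26.000 13.000 0.000
    endloop
  endfacet
  facet normal 0.7709 0.4451 0.4556
    outer loop
      vertex 26.000 13.000 0.000
      vertex 19.500 24.258 0.000
      vertex 13.000 13.000 22.000
    endloop
  endfacet
  facet normal 0.0000 0.8902 0.4555
    outer loop
      vertex 19.500 24.258 0.000
      vertex 6.500 24.258 0.000
      vertex 13.000 13.000 22.000
    endloop
  endfacet
  facet normal -0.7709 0.4451 0.4556
    outer loop
      vertex 6.500 24.258 0.000
      vertex 0.000 13.000 0.000
      vertex 13.000 13.000 22.000
    endloop
  endfacet
  facet normal -0.7709 -0.4451 0.4556
    outer loop
      vertex 0.000 13.000 0.000
      vertex 6.500 1.742 0.000
      vertex 13.000 13.000 22.000
    endloop
  endfacet
  facet normal 0.0000 -0.8902 0.4555
    outer loop
      vertex 6.500 1.742 0.000
      vertex 19.500 1.742 0.000
      vertex 13.000 13.000 22.000
    endloop
  endfacet
  facet normal 0.7709 -0.4451 0.4556
    outer loop
      vertex 19.500 1.742 0.000
      vertex 26.000 13.000 0.000
      vertex 13.000 13.000 22.000
    endloop
  endfacet
endsolid part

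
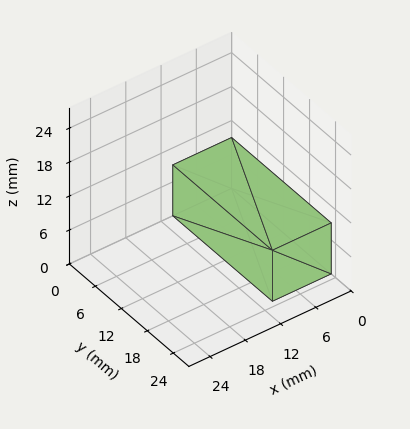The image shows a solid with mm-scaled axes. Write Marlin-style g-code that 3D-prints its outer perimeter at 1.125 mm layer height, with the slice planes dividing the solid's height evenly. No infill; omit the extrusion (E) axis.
Reading the render: the shape is a rectangular box, roughly 10 × 23 mm footprint and 9 mm tall (dimensions read to the nearest mm from the axis ticks). For the g-code, the solid's height is divided into equal slices at the stated Δz and each level perimeter traced with G1 moves after a G0 lift.

; perimeter-only toolpath
G21 ; units = mm
G90 ; absolute positioning
G28 ; home
; layer 1
G0 Z1.125
G0 X0.000 Y0.000
G1 X10.000 Y0.000
G1 X10.000 Y23.000
G1 X0.000 Y23.000
G1 X0.000 Y0.000
; layer 2
G0 Z2.250
G0 X0.000 Y0.000
G1 X10.000 Y0.000
G1 X10.000 Y23.000
G1 X0.000 Y23.000
G1 X0.000 Y0.000
; layer 3
G0 Z3.375
G0 X0.000 Y0.000
G1 X10.000 Y0.000
G1 X10.000 Y23.000
G1 X0.000 Y23.000
G1 X0.000 Y0.000
; layer 4
G0 Z4.500
G0 X0.000 Y0.000
G1 X10.000 Y0.000
G1 X10.000 Y23.000
G1 X0.000 Y23.000
G1 X0.000 Y0.000
; layer 5
G0 Z5.625
G0 X0.000 Y0.000
G1 X10.000 Y0.000
G1 X10.000 Y23.000
G1 X0.000 Y23.000
G1 X0.000 Y0.000
; layer 6
G0 Z6.750
G0 X0.000 Y0.000
G1 X10.000 Y0.000
G1 X10.000 Y23.000
G1 X0.000 Y23.000
G1 X0.000 Y0.000
; layer 7
G0 Z7.875
G0 X0.000 Y0.000
G1 X10.000 Y0.000
G1 X10.000 Y23.000
G1 X0.000 Y23.000
G1 X0.000 Y0.000
; layer 8
G0 Z9.000
G0 X0.000 Y0.000
G1 X10.000 Y0.000
G1 X10.000 Y23.000
G1 X0.000 Y23.000
G1 X0.000 Y0.000
M2 ; end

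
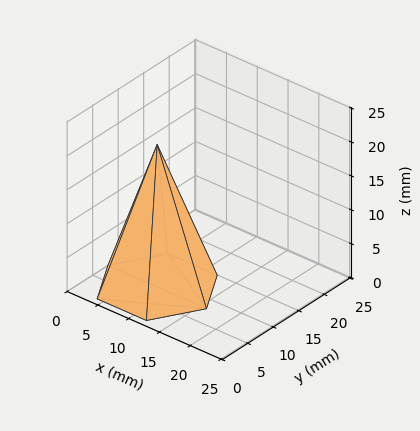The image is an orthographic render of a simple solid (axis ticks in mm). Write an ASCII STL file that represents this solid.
Reading the render: the shape is a regular 6-sided pyramid, base circumscribed radius ≈ 8 mm, apex at z ≈ 21 mm (dimensions read to the nearest mm from the axis ticks). For the STL, each face is triangulated and given an outward normal.

solid part
  facet normal 0.0000 0.0000 -1.0000
    outer loop
      vertex 4.00 14.93 0.00
      vertex 12.00 14.93 0.00
      vertex 16.00 8.00 0.00
    endloop
  endfacet
  facet normal 0.0000 0.0000 -1.0000
    outer loop
      vertex 0.00 8.00 0.00
      vertex 4.00 14.93 0.00
      vertex 16.00 8.00 0.00
    endloop
  endfacet
  facet normal 0.0000 0.0000 -1.0000
    outer loop
      vertex 4.00 1.07 0.00
      vertex 0.00 8.00 0.00
      vertex 16.00 8.00 0.00
    endloop
  endfacet
  facet normal 0.0000 0.0000 -1.0000
    outer loop
      vertex 12.00 1.07 0.00
      vertex 4.00 1.07 0.00
      vertex 16.00 8.00 0.00
    endloop
  endfacet
  facet normal 0.8225 0.4747 0.3133
    outer loop
      vertex 16.00 8.00 0.00
      vertex 12.00 14.93 0.00
      vertex 8.00 8.00 21.00
    endloop
  endfacet
  facet normal 0.0000 0.9496 0.3134
    outer loop
      vertex 12.00 14.93 0.00
      vertex 4.00 14.93 0.00
      vertex 8.00 8.00 21.00
    endloop
  endfacet
  facet normal -0.8225 0.4747 0.3133
    outer loop
      vertex 4.00 14.93 0.00
      vertex 0.00 8.00 0.00
      vertex 8.00 8.00 21.00
    endloop
  endfacet
  facet normal -0.8225 -0.4747 0.3133
    outer loop
      vertex 0.00 8.00 0.00
      vertex 4.00 1.07 0.00
      vertex 8.00 8.00 21.00
    endloop
  endfacet
  facet normal 0.0000 -0.9496 0.3134
    outer loop
      vertex 4.00 1.07 0.00
      vertex 12.00 1.07 0.00
      vertex 8.00 8.00 21.00
    endloop
  endfacet
  facet normal 0.8225 -0.4747 0.3133
    outer loop
      vertex 12.00 1.07 0.00
      vertex 16.00 8.00 0.00
      vertex 8.00 8.00 21.00
    endloop
  endfacet
endsolid part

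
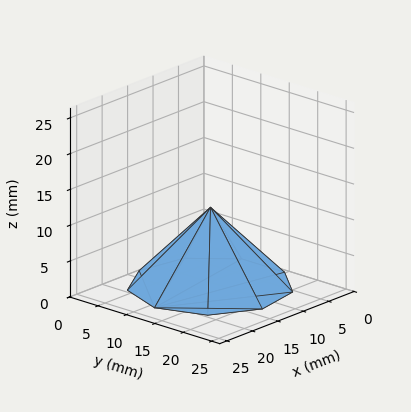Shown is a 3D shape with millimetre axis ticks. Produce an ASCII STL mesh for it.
Reading the render: the shape is a regular 9-sided pyramid, base circumscribed radius ≈ 11 mm, apex at z ≈ 11 mm (dimensions read to the nearest mm from the axis ticks). For the STL, each face is triangulated and given an outward normal.

solid part
  facet normal 0.0000 0.0000 -1.0000
    outer loop
      vertex 12.91 21.83 0.00
      vertex 19.43 18.07 0.00
      vertex 22.00 11.00 0.00
    endloop
  endfacet
  facet normal 0.0000 0.0000 -1.0000
    outer loop
      vertex 5.50 20.53 0.00
      vertex 12.91 21.83 0.00
      vertex 22.00 11.00 0.00
    endloop
  endfacet
  facet normal 0.0000 0.0000 -1.0000
    outer loop
      vertex 0.66 14.76 0.00
      vertex 5.50 20.53 0.00
      vertex 22.00 11.00 0.00
    endloop
  endfacet
  facet normal 0.0000 0.0000 -1.0000
    outer loop
      vertex 0.66 7.24 0.00
      vertex 0.66 14.76 0.00
      vertex 22.00 11.00 0.00
    endloop
  endfacet
  facet normal 0.0000 0.0000 -1.0000
    outer loop
      vertex 5.50 1.47 0.00
      vertex 0.66 7.24 0.00
      vertex 22.00 11.00 0.00
    endloop
  endfacet
  facet normal 0.0000 0.0000 -1.0000
    outer loop
      vertex 12.91 0.17 0.00
      vertex 5.50 1.47 0.00
      vertex 22.00 11.00 0.00
    endloop
  endfacet
  facet normal 0.0000 0.0000 -1.0000
    outer loop
      vertex 19.43 3.93 0.00
      vertex 12.91 0.17 0.00
      vertex 22.00 11.00 0.00
    endloop
  endfacet
  facet normal 0.6848 0.2489 0.6848
    outer loop
      vertex 22.00 11.00 0.00
      vertex 19.43 18.07 0.00
      vertex 11.00 11.00 11.00
    endloop
  endfacet
  facet normal 0.3641 0.6313 0.6848
    outer loop
      vertex 19.43 18.07 0.00
      vertex 12.91 21.83 0.00
      vertex 11.00 11.00 11.00
    endloop
  endfacet
  facet normal -0.1259 0.7178 0.6848
    outer loop
      vertex 12.91 21.83 0.00
      vertex 5.50 20.53 0.00
      vertex 11.00 11.00 11.00
    endloop
  endfacet
  facet normal -0.5583 0.4683 0.6849
    outer loop
      vertex 5.50 20.53 0.00
      vertex 0.66 14.76 0.00
      vertex 11.00 11.00 11.00
    endloop
  endfacet
  facet normal -0.7286 0.0000 0.6849
    outer loop
      vertex 0.66 14.76 0.00
      vertex 0.66 7.24 0.00
      vertex 11.00 11.00 11.00
    endloop
  endfacet
  facet normal -0.5583 -0.4683 0.6849
    outer loop
      vertex 0.66 7.24 0.00
      vertex 5.50 1.47 0.00
      vertex 11.00 11.00 11.00
    endloop
  endfacet
  facet normal -0.1259 -0.7178 0.6848
    outer loop
      vertex 5.50 1.47 0.00
      vertex 12.91 0.17 0.00
      vertex 11.00 11.00 11.00
    endloop
  endfacet
  facet normal 0.3641 -0.6313 0.6848
    outer loop
      vertex 12.91 0.17 0.00
      vertex 19.43 3.93 0.00
      vertex 11.00 11.00 11.00
    endloop
  endfacet
  facet normal 0.6848 -0.2489 0.6848
    outer loop
      vertex 19.43 3.93 0.00
      vertex 22.00 11.00 0.00
      vertex 11.00 11.00 11.00
    endloop
  endfacet
endsolid part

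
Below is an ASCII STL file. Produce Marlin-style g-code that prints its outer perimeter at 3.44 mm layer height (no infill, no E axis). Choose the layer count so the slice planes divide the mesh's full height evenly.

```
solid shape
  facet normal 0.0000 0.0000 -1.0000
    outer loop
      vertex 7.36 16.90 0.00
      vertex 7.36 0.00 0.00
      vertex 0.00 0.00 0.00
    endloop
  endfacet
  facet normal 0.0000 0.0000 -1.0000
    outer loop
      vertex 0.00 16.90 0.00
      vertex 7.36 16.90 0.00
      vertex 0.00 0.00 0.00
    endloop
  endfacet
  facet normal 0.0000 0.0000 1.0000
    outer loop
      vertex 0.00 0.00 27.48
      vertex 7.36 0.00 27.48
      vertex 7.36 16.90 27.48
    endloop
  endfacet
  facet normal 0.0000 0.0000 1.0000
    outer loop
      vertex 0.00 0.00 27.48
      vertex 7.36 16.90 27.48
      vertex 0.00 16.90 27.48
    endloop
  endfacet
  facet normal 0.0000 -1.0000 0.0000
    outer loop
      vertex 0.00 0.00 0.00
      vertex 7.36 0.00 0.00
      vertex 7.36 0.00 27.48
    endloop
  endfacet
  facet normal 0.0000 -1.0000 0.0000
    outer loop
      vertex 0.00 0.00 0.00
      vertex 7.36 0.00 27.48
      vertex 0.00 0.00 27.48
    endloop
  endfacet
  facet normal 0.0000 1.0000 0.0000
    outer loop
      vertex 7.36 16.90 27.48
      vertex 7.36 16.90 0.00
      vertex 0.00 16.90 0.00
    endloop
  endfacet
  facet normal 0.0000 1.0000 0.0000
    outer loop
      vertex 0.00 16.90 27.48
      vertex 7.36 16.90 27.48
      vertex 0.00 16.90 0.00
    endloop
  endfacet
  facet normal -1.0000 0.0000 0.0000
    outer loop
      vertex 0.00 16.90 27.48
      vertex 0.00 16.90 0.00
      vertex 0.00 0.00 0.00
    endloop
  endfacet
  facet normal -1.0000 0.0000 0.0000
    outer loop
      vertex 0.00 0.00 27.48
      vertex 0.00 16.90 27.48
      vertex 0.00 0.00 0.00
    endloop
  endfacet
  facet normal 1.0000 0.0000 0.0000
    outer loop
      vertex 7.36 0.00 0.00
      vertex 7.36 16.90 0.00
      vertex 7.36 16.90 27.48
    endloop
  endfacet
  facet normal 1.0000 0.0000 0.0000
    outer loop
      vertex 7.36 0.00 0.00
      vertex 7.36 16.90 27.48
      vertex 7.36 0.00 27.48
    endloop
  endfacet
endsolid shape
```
; perimeter-only toolpath
G21 ; units = mm
G90 ; absolute positioning
G28 ; home
; layer 1
G0 Z3.44
G0 X0.00 Y0.00
G1 X7.36 Y0.00
G1 X7.36 Y16.90
G1 X0.00 Y16.90
G1 X0.00 Y0.00
; layer 2
G0 Z6.87
G0 X0.00 Y0.00
G1 X7.36 Y0.00
G1 X7.36 Y16.90
G1 X0.00 Y16.90
G1 X0.00 Y0.00
; layer 3
G0 Z10.30
G0 X0.00 Y0.00
G1 X7.36 Y0.00
G1 X7.36 Y16.90
G1 X0.00 Y16.90
G1 X0.00 Y0.00
; layer 4
G0 Z13.74
G0 X0.00 Y0.00
G1 X7.36 Y0.00
G1 X7.36 Y16.90
G1 X0.00 Y16.90
G1 X0.00 Y0.00
; layer 5
G0 Z17.18
G0 X0.00 Y0.00
G1 X7.36 Y0.00
G1 X7.36 Y16.90
G1 X0.00 Y16.90
G1 X0.00 Y0.00
; layer 6
G0 Z20.61
G0 X0.00 Y0.00
G1 X7.36 Y0.00
G1 X7.36 Y16.90
G1 X0.00 Y16.90
G1 X0.00 Y0.00
; layer 7
G0 Z24.05
G0 X0.00 Y0.00
G1 X7.36 Y0.00
G1 X7.36 Y16.90
G1 X0.00 Y16.90
G1 X0.00 Y0.00
; layer 8
G0 Z27.48
G0 X0.00 Y0.00
G1 X7.36 Y0.00
G1 X7.36 Y16.90
G1 X0.00 Y16.90
G1 X0.00 Y0.00
M2 ; end

The solid is a rectangular box, roughly 7.36 × 16.9 mm footprint and 27.5 mm tall. Slicing at Δz = 3.44 mm — 8 equal slices spanning the solid's height, so layer i sits at z = i·h/8 — gives 8 non-empty perimeters. Each is a 4-segment closed polygon; G0 lifts to the layer z and rapids to the start vertex, then G1 traces the edges.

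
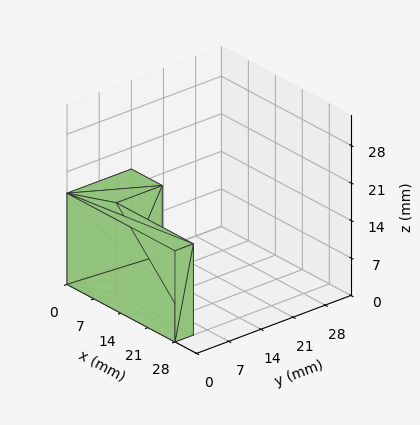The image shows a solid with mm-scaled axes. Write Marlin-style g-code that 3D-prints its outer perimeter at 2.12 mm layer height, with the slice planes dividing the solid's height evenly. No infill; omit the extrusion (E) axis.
Reading the render: the shape is an L-shaped prism: outer 28 × 14 mm, arm thicknesses ≈ 4 mm (horizontal) and 8 mm (vertical), extruded 17 mm in z (dimensions read to the nearest mm from the axis ticks). For the g-code, the solid's height is divided into equal slices at the stated Δz and each level perimeter traced with G1 moves after a G0 lift.

; perimeter-only toolpath
G21 ; units = mm
G90 ; absolute positioning
G28 ; home
; layer 1
G0 Z2.12
G0 X0.00 Y0.00
G1 X28.00 Y0.00
G1 X28.00 Y4.00
G1 X8.00 Y4.00
G1 X8.00 Y14.00
G1 X0.00 Y14.00
G1 X0.00 Y0.00
; layer 2
G0 Z4.25
G0 X0.00 Y0.00
G1 X28.00 Y0.00
G1 X28.00 Y4.00
G1 X8.00 Y4.00
G1 X8.00 Y14.00
G1 X0.00 Y14.00
G1 X0.00 Y0.00
; layer 3
G0 Z6.38
G0 X0.00 Y0.00
G1 X28.00 Y0.00
G1 X28.00 Y4.00
G1 X8.00 Y4.00
G1 X8.00 Y14.00
G1 X0.00 Y14.00
G1 X0.00 Y0.00
; layer 4
G0 Z8.50
G0 X0.00 Y0.00
G1 X28.00 Y0.00
G1 X28.00 Y4.00
G1 X8.00 Y4.00
G1 X8.00 Y14.00
G1 X0.00 Y14.00
G1 X0.00 Y0.00
; layer 5
G0 Z10.62
G0 X0.00 Y0.00
G1 X28.00 Y0.00
G1 X28.00 Y4.00
G1 X8.00 Y4.00
G1 X8.00 Y14.00
G1 X0.00 Y14.00
G1 X0.00 Y0.00
; layer 6
G0 Z12.75
G0 X0.00 Y0.00
G1 X28.00 Y0.00
G1 X28.00 Y4.00
G1 X8.00 Y4.00
G1 X8.00 Y14.00
G1 X0.00 Y14.00
G1 X0.00 Y0.00
; layer 7
G0 Z14.88
G0 X0.00 Y0.00
G1 X28.00 Y0.00
G1 X28.00 Y4.00
G1 X8.00 Y4.00
G1 X8.00 Y14.00
G1 X0.00 Y14.00
G1 X0.00 Y0.00
; layer 8
G0 Z17.00
G0 X0.00 Y0.00
G1 X28.00 Y0.00
G1 X28.00 Y4.00
G1 X8.00 Y4.00
G1 X8.00 Y14.00
G1 X0.00 Y14.00
G1 X0.00 Y0.00
M2 ; end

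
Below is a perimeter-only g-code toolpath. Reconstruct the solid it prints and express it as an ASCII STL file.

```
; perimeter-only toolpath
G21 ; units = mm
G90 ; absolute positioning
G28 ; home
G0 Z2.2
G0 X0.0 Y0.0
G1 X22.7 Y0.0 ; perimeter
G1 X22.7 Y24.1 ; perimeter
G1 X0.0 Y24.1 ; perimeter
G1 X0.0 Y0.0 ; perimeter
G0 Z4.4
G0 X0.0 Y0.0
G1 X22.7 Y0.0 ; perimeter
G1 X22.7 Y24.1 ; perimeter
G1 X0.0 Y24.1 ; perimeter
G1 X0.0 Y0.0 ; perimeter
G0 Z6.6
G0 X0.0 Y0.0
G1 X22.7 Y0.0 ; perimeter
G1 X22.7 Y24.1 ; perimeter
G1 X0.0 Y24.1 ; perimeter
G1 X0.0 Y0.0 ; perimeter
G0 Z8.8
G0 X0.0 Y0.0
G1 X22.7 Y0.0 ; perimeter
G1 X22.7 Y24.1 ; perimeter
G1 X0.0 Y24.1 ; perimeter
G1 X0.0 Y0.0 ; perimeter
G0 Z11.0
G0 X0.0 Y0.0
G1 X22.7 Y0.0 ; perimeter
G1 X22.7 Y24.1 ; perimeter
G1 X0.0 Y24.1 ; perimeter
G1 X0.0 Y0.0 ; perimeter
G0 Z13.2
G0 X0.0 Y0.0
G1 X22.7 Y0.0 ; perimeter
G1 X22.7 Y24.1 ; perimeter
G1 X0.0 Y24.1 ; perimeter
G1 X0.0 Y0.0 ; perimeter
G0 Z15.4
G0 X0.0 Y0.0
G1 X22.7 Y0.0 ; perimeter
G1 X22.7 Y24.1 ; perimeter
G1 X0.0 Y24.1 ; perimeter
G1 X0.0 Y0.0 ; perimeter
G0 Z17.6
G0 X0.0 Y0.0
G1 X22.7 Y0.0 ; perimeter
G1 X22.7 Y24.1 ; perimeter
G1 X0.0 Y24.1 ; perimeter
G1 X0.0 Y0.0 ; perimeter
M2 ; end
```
solid part
  facet normal 0.0000 0.0000 -1.0000
    outer loop
      vertex 22.7 24.1 0.0
      vertex 22.7 0.0 0.0
      vertex 0.0 0.0 0.0
    endloop
  endfacet
  facet normal 0.0000 0.0000 -1.0000
    outer loop
      vertex 0.0 24.1 0.0
      vertex 22.7 24.1 0.0
      vertex 0.0 0.0 0.0
    endloop
  endfacet
  facet normal 0.0000 0.0000 1.0000
    outer loop
      vertex 0.0 0.0 17.6
      vertex 22.7 0.0 17.6
      vertex 22.7 24.1 17.6
    endloop
  endfacet
  facet normal 0.0000 0.0000 1.0000
    outer loop
      vertex 0.0 0.0 17.6
      vertex 22.7 24.1 17.6
      vertex 0.0 24.1 17.6
    endloop
  endfacet
  facet normal 0.0000 -1.0000 0.0000
    outer loop
      vertex 0.0 0.0 0.0
      vertex 22.7 0.0 0.0
      vertex 22.7 0.0 17.6
    endloop
  endfacet
  facet normal 0.0000 -1.0000 0.0000
    outer loop
      vertex 0.0 0.0 0.0
      vertex 22.7 0.0 17.6
      vertex 0.0 0.0 17.6
    endloop
  endfacet
  facet normal 0.0000 1.0000 0.0000
    outer loop
      vertex 22.7 24.1 17.6
      vertex 22.7 24.1 0.0
      vertex 0.0 24.1 0.0
    endloop
  endfacet
  facet normal 0.0000 1.0000 0.0000
    outer loop
      vertex 0.0 24.1 17.6
      vertex 22.7 24.1 17.6
      vertex 0.0 24.1 0.0
    endloop
  endfacet
  facet normal -1.0000 0.0000 0.0000
    outer loop
      vertex 0.0 24.1 17.6
      vertex 0.0 24.1 0.0
      vertex 0.0 0.0 0.0
    endloop
  endfacet
  facet normal -1.0000 0.0000 0.0000
    outer loop
      vertex 0.0 0.0 17.6
      vertex 0.0 24.1 17.6
      vertex 0.0 0.0 0.0
    endloop
  endfacet
  facet normal 1.0000 0.0000 0.0000
    outer loop
      vertex 22.7 0.0 0.0
      vertex 22.7 24.1 0.0
      vertex 22.7 24.1 17.6
    endloop
  endfacet
  facet normal 1.0000 0.0000 0.0000
    outer loop
      vertex 22.7 0.0 0.0
      vertex 22.7 24.1 17.6
      vertex 22.7 0.0 17.6
    endloop
  endfacet
endsolid part

The G0 Z moves step by Δz≈2.2 mm. Every layer's G1 loop is the same polygon, so the solid is a straight extrusion of it from z=0 to z≈17.6. Closing with flat bottom and top caps and triangulating gives 12 facets — a rectangular box, roughly 22.7 × 24.1 mm footprint and 17.6 mm tall.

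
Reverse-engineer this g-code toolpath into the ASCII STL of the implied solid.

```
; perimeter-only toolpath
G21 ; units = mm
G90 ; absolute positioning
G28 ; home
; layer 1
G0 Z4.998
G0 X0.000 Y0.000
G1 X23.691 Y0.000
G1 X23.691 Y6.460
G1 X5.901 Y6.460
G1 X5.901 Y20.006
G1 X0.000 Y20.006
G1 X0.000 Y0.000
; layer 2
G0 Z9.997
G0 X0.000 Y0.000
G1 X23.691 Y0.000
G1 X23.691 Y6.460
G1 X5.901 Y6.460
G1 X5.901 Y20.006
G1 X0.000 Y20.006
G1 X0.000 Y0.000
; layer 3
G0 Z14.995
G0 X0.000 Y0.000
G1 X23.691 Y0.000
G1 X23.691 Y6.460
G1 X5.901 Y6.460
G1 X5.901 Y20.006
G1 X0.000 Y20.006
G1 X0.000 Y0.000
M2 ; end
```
solid part
  facet normal 0.0000 0.0000 -1.0000
    outer loop
      vertex 23.691 6.460 0.000
      vertex 23.691 0.000 0.000
      vertex 0.000 0.000 0.000
    endloop
  endfacet
  facet normal 0.0000 0.0000 -1.0000
    outer loop
      vertex 5.901 6.460 0.000
      vertex 23.691 6.460 0.000
      vertex 0.000 0.000 0.000
    endloop
  endfacet
  facet normal 0.0000 0.0000 -1.0000
    outer loop
      vertex 5.901 20.006 0.000
      vertex 5.901 6.460 0.000
      vertex 0.000 0.000 0.000
    endloop
  endfacet
  facet normal 0.0000 0.0000 -1.0000
    outer loop
      vertex 0.000 20.006 0.000
      vertex 5.901 20.006 0.000
      vertex 0.000 0.000 0.000
    endloop
  endfacet
  facet normal 0.0000 0.0000 1.0000
    outer loop
      vertex 0.000 0.000 14.995
      vertex 23.691 0.000 14.995
      vertex 23.691 6.460 14.995
    endloop
  endfacet
  facet normal 0.0000 0.0000 1.0000
    outer loop
      vertex 0.000 0.000 14.995
      vertex 23.691 6.460 14.995
      vertex 5.901 6.460 14.995
    endloop
  endfacet
  facet normal 0.0000 0.0000 1.0000
    outer loop
      vertex 0.000 0.000 14.995
      vertex 5.901 6.460 14.995
      vertex 5.901 20.006 14.995
    endloop
  endfacet
  facet normal 0.0000 0.0000 1.0000
    outer loop
      vertex 0.000 0.000 14.995
      vertex 5.901 20.006 14.995
      vertex 0.000 20.006 14.995
    endloop
  endfacet
  facet normal 0.0000 -1.0000 0.0000
    outer loop
      vertex 0.000 0.000 0.000
      vertex 23.691 0.000 0.000
      vertex 23.691 0.000 14.995
    endloop
  endfacet
  facet normal 0.0000 -1.0000 0.0000
    outer loop
      vertex 0.000 0.000 0.000
      vertex 23.691 0.000 14.995
      vertex 0.000 0.000 14.995
    endloop
  endfacet
  facet normal 1.0000 0.0000 0.0000
    outer loop
      vertex 23.691 0.000 0.000
      vertex 23.691 6.460 0.000
      vertex 23.691 6.460 14.995
    endloop
  endfacet
  facet normal 1.0000 0.0000 0.0000
    outer loop
      vertex 23.691 0.000 0.000
      vertex 23.691 6.460 14.995
      vertex 23.691 0.000 14.995
    endloop
  endfacet
  facet normal 0.0000 1.0000 0.0000
    outer loop
      vertex 23.691 6.460 0.000
      vertex 5.901 6.460 0.000
      vertex 5.901 6.460 14.995
    endloop
  endfacet
  facet normal 0.0000 1.0000 0.0000
    outer loop
      vertex 23.691 6.460 0.000
      vertex 5.901 6.460 14.995
      vertex 23.691 6.460 14.995
    endloop
  endfacet
  facet normal 1.0000 0.0000 0.0000
    outer loop
      vertex 5.901 6.460 0.000
      vertex 5.901 20.006 0.000
      vertex 5.901 20.006 14.995
    endloop
  endfacet
  facet normal 1.0000 0.0000 0.0000
    outer loop
      vertex 5.901 6.460 0.000
      vertex 5.901 20.006 14.995
      vertex 5.901 6.460 14.995
    endloop
  endfacet
  facet normal 0.0000 1.0000 0.0000
    outer loop
      vertex 5.901 20.006 0.000
      vertex 0.000 20.006 0.000
      vertex 0.000 20.006 14.995
    endloop
  endfacet
  facet normal 0.0000 1.0000 0.0000
    outer loop
      vertex 5.901 20.006 0.000
      vertex 0.000 20.006 14.995
      vertex 5.901 20.006 14.995
    endloop
  endfacet
  facet normal -1.0000 0.0000 0.0000
    outer loop
      vertex 0.000 20.006 0.000
      vertex 0.000 0.000 0.000
      vertex 0.000 0.000 14.995
    endloop
  endfacet
  facet normal -1.0000 0.0000 0.0000
    outer loop
      vertex 0.000 20.006 0.000
      vertex 0.000 0.000 14.995
      vertex 0.000 20.006 14.995
    endloop
  endfacet
endsolid part

The G0 Z moves step by Δz≈4.998 mm. Every layer's G1 loop is the same polygon, so the solid is a straight extrusion of it from z=0 to z≈15. Closing with flat bottom and top caps and triangulating gives 20 facets — an L-shaped prism: outer 23.7 × 20 mm, arm thicknesses ≈ 6.46 mm (horizontal) and 5.9 mm (vertical), extruded 15 mm in z.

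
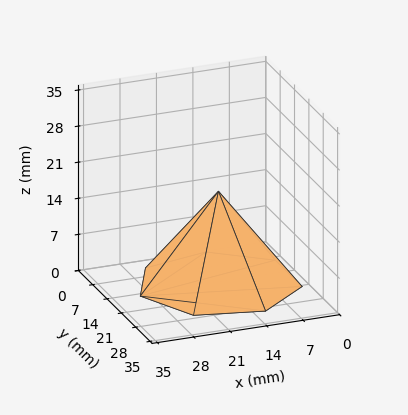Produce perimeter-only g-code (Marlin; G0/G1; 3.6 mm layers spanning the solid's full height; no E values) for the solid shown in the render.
Reading the render: the shape is a regular 7-sided pyramid, base circumscribed radius ≈ 15 mm, apex at z ≈ 18 mm (dimensions read to the nearest mm from the axis ticks). For the g-code, the solid's height is divided into equal slices at the stated Δz and each level perimeter traced with G1 moves after a G0 lift.

; perimeter-only toolpath
G21 ; units = mm
G90 ; absolute positioning
G28 ; home
; layer 1
G0 Z3.6
G0 X27.0 Y15.0
G1 X22.5 Y24.4
G1 X12.4 Y26.7
G1 X4.2 Y20.2
G1 X4.2 Y9.8
G1 X12.4 Y3.3
G1 X22.5 Y5.6
G1 X27.0 Y15.0
; layer 2
G0 Z7.2
G0 X24.0 Y15.0
G1 X20.6 Y22.0
G1 X13.0 Y23.8
G1 X6.9 Y18.9
G1 X6.9 Y11.1
G1 X13.0 Y6.2
G1 X20.6 Y8.0
G1 X24.0 Y15.0
; layer 3
G0 Z10.8
G0 X21.0 Y15.0
G1 X18.8 Y19.7
G1 X13.7 Y20.8
G1 X9.6 Y17.6
G1 X9.6 Y12.4
G1 X13.7 Y9.2
G1 X18.8 Y10.3
G1 X21.0 Y15.0
; layer 4
G0 Z14.4
G0 X18.0 Y15.0
G1 X16.9 Y17.3
G1 X14.3 Y17.9
G1 X12.3 Y16.3
G1 X12.3 Y13.7
G1 X14.3 Y12.1
G1 X16.9 Y12.7
G1 X18.0 Y15.0
M2 ; end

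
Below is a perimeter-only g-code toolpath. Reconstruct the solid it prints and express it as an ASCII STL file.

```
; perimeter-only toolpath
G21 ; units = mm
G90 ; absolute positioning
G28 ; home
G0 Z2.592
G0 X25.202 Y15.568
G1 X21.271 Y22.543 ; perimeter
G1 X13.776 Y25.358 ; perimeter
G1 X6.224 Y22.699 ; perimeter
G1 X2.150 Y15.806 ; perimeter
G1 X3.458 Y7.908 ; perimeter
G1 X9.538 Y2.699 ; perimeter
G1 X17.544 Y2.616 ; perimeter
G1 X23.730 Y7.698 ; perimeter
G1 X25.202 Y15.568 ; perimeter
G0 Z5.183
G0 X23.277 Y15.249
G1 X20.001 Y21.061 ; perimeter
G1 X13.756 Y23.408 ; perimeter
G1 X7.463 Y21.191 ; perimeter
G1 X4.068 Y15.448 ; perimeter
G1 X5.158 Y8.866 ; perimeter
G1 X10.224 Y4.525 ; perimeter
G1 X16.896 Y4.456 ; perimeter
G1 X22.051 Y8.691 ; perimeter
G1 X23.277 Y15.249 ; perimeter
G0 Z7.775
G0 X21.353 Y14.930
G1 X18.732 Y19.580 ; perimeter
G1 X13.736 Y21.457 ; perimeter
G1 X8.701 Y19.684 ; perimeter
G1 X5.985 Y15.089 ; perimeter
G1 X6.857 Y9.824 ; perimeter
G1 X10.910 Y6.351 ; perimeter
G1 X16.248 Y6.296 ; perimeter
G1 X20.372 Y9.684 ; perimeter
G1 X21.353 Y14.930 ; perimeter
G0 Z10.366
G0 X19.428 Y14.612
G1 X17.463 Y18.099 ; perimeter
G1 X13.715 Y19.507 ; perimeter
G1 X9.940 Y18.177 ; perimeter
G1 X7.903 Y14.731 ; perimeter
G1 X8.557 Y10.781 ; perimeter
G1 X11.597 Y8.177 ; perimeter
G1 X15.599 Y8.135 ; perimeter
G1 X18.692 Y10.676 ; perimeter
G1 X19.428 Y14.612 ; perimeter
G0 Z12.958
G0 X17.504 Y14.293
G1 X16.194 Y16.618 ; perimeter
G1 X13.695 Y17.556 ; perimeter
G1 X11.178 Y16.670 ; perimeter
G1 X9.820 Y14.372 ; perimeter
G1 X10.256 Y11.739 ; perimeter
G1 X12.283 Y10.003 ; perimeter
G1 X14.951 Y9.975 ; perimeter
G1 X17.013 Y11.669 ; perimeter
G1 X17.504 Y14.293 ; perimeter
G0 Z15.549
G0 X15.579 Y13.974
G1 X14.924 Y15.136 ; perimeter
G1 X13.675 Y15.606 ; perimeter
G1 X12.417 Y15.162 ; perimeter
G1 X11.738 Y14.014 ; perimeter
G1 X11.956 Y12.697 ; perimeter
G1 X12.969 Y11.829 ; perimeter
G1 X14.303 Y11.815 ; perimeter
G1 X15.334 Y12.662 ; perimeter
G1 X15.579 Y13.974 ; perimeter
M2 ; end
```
solid part
  facet normal 0.0000 0.0000 -1.0000
    outer loop
      vertex 13.796 27.309 0.000
      vertex 22.540 24.024 0.000
      vertex 27.126 15.887 0.000
    endloop
  endfacet
  facet normal 0.0000 0.0000 -1.0000
    outer loop
      vertex 4.986 24.206 0.000
      vertex 13.796 27.309 0.000
      vertex 27.126 15.887 0.000
    endloop
  endfacet
  facet normal 0.0000 0.0000 -1.0000
    outer loop
      vertex 0.233 16.165 0.000
      vertex 4.986 24.206 0.000
      vertex 27.126 15.887 0.000
    endloop
  endfacet
  facet normal 0.0000 0.0000 -1.0000
    outer loop
      vertex 1.759 6.950 0.000
      vertex 0.233 16.165 0.000
      vertex 27.126 15.887 0.000
    endloop
  endfacet
  facet normal 0.0000 0.0000 -1.0000
    outer loop
      vertex 8.852 0.873 0.000
      vertex 1.759 6.950 0.000
      vertex 27.126 15.887 0.000
    endloop
  endfacet
  facet normal 0.0000 0.0000 -1.0000
    outer loop
      vertex 18.192 0.776 0.000
      vertex 8.852 0.873 0.000
      vertex 27.126 15.887 0.000
    endloop
  endfacet
  facet normal 0.0000 0.0000 -1.0000
    outer loop
      vertex 25.409 6.705 0.000
      vertex 18.192 0.776 0.000
      vertex 27.126 15.887 0.000
    endloop
  endfacet
  facet normal 0.7112 0.4009 0.5775
    outer loop
      vertex 27.126 15.887 0.000
      vertex 22.540 24.024 0.000
      vertex 13.655 13.655 18.141
    endloop
  endfacet
  facet normal 0.2871 0.7643 0.5775
    outer loop
      vertex 22.540 24.024 0.000
      vertex 13.796 27.309 0.000
      vertex 13.655 13.655 18.141
    endloop
  endfacet
  facet normal -0.2712 0.7700 0.5775
    outer loop
      vertex 13.796 27.309 0.000
      vertex 4.986 24.206 0.000
      vertex 13.655 13.655 18.141
    endloop
  endfacet
  facet normal -0.7028 0.4154 0.5775
    outer loop
      vertex 4.986 24.206 0.000
      vertex 0.233 16.165 0.000
      vertex 13.655 13.655 18.141
    endloop
  endfacet
  facet normal -0.8054 -0.1334 0.5775
    outer loop
      vertex 0.233 16.165 0.000
      vertex 1.759 6.950 0.000
      vertex 13.655 13.655 18.141
    endloop
  endfacet
  facet normal -0.5312 -0.6200 0.5775
    outer loop
      vertex 1.759 6.950 0.000
      vertex 8.852 0.873 0.000
      vertex 13.655 13.655 18.141
    endloop
  endfacet
  facet normal -0.0085 -0.8164 0.5775
    outer loop
      vertex 8.852 0.873 0.000
      vertex 18.192 0.776 0.000
      vertex 13.655 13.655 18.141
    endloop
  endfacet
  facet normal 0.5182 -0.6308 0.5775
    outer loop
      vertex 18.192 0.776 0.000
      vertex 25.409 6.705 0.000
      vertex 13.655 13.655 18.141
    endloop
  endfacet
  facet normal 0.8025 -0.1501 0.5775
    outer loop
      vertex 25.409 6.705 0.000
      vertex 27.126 15.887 0.000
      vertex 13.655 13.655 18.141
    endloop
  endfacet
endsolid part

The G0 Z moves step by Δz≈2.592 mm. The G1 loops shrink linearly with z, so the solid tapers from its base footprint up to z≈18.1. Closing with a flat bottom cap and the tapered top and triangulating gives 16 facets — a regular 9-sided pyramid, base circumscribed radius ≈ 13.7 mm, apex at z ≈ 18.1 mm.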